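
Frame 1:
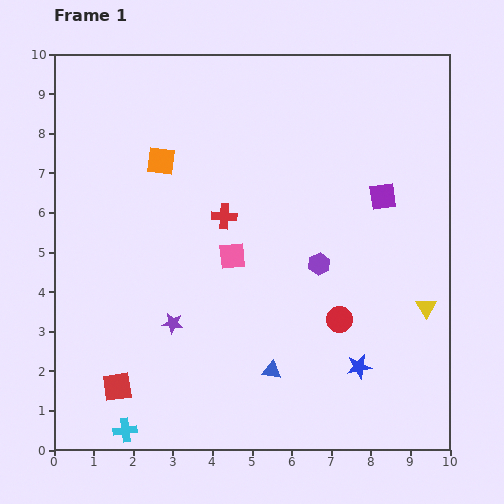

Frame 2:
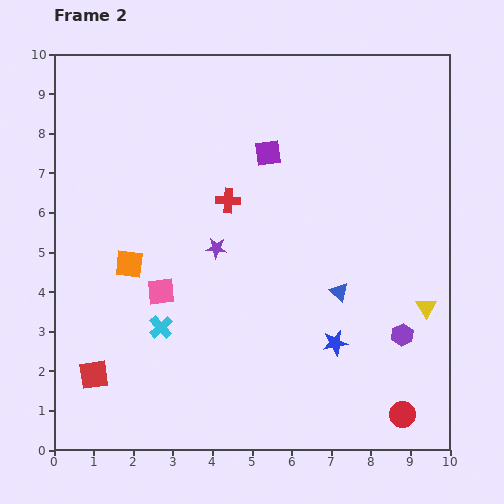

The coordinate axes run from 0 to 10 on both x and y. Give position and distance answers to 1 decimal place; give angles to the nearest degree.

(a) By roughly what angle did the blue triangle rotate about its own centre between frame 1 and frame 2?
32° clockwise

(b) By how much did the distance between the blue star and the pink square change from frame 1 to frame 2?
+0.3

Distance in frame 1: 4.3. Distance in frame 2: 4.6.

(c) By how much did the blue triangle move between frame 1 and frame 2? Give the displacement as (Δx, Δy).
(1.7, 2.0)

The blue triangle was at (5.5, 2.0) in frame 1 and (7.2, 4.0) in frame 2.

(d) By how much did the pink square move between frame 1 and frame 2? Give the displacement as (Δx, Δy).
(-1.8, -0.9)

The pink square was at (4.5, 4.9) in frame 1 and (2.7, 4.0) in frame 2.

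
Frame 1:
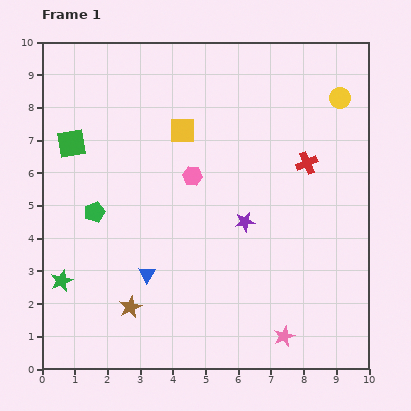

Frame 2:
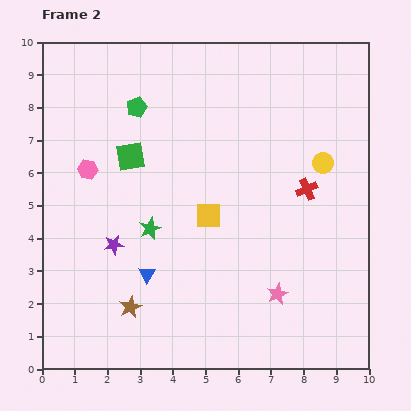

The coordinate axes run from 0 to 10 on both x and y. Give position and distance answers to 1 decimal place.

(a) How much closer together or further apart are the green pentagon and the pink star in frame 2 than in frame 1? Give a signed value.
+0.2

Distance in frame 1: 6.9. Distance in frame 2: 7.1.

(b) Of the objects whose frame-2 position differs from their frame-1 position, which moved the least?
the red cross

(moved 0.8)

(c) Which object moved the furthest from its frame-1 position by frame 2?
the purple star

(moved 4.1; next 3.5)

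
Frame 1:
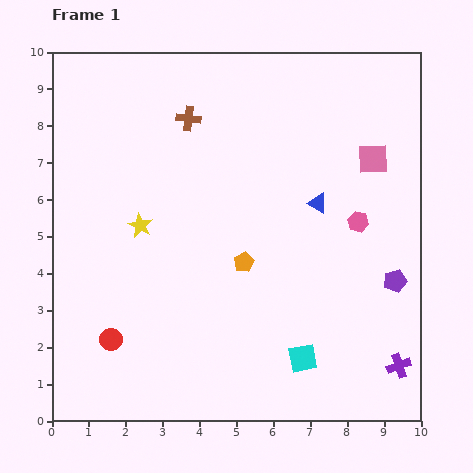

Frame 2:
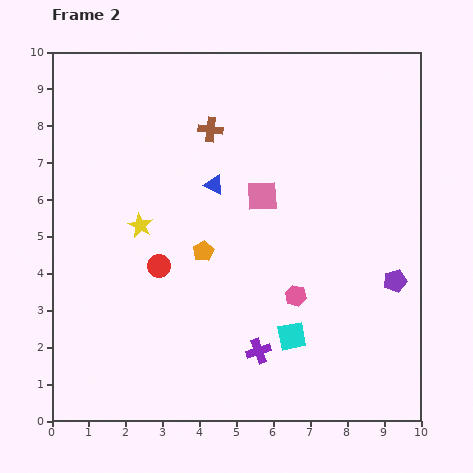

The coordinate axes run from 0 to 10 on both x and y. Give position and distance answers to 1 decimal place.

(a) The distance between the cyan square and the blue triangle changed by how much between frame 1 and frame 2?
+0.4

Distance in frame 1: 4.2. Distance in frame 2: 4.6.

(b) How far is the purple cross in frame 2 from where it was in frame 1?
3.8

The purple cross moved from (9.4, 1.5) to (5.6, 1.9), a distance of √(3.8² + 0.4²) ≈ 3.8.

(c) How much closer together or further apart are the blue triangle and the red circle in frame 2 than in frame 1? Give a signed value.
-4.0

Distance in frame 1: 6.7. Distance in frame 2: 2.7.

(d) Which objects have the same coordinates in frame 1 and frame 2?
the yellow star, the purple pentagon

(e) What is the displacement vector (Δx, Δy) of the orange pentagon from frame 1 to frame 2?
(-1.1, 0.3)

The orange pentagon was at (5.2, 4.3) in frame 1 and (4.1, 4.6) in frame 2.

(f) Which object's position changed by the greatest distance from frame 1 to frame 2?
the purple cross

(moved 3.8; next 3.2)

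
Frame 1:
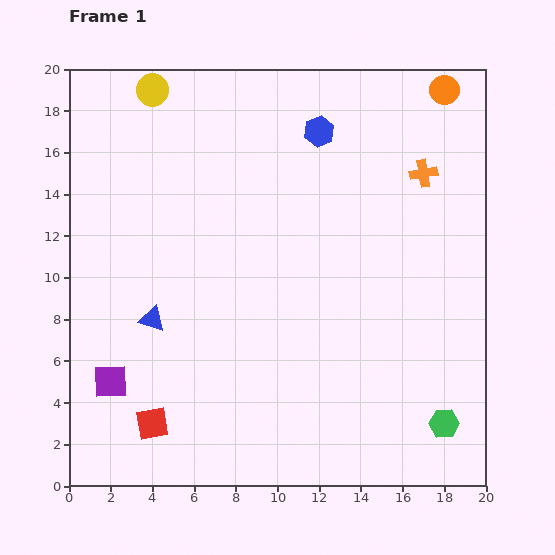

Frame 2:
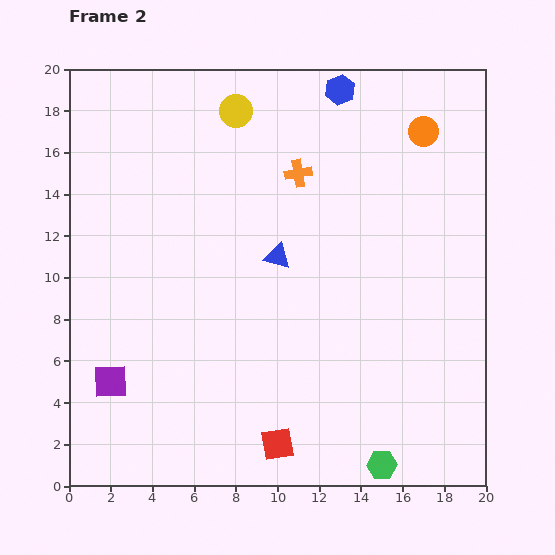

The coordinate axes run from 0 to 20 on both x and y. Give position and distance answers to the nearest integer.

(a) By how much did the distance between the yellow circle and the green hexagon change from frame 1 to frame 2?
-3

Distance in frame 1: 21. Distance in frame 2: 18.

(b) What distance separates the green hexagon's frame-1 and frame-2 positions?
4

The green hexagon moved from (18, 3) to (15, 1), a distance of √(3² + 2²) ≈ 4.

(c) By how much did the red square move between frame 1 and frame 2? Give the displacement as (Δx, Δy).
(6, -1)

The red square was at (4, 3) in frame 1 and (10, 2) in frame 2.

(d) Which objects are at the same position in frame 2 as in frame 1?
the purple square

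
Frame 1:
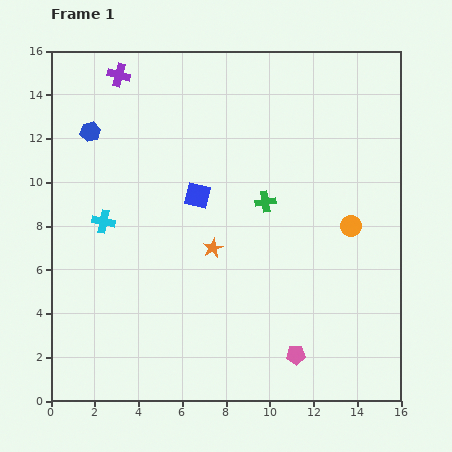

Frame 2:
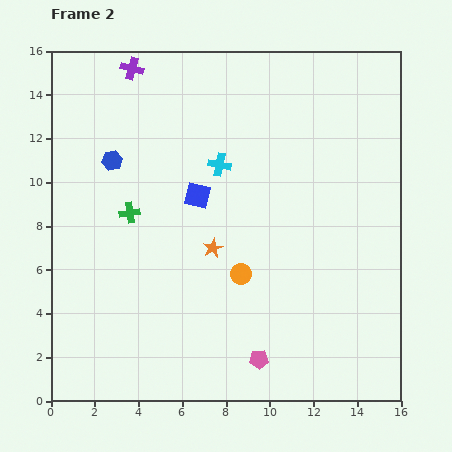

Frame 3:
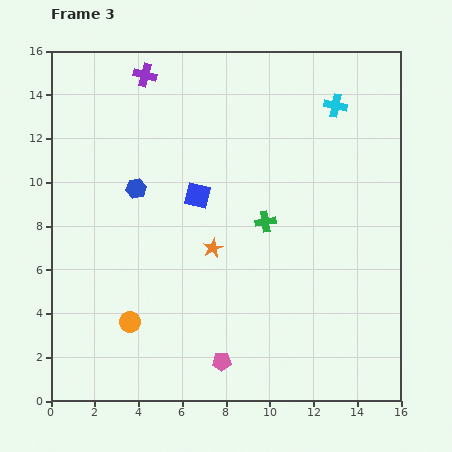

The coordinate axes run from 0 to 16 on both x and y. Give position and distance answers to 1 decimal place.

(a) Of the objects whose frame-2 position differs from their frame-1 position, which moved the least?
the purple cross

(moved 0.7)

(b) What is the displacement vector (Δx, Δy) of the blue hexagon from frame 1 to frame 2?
(1.0, -1.3)

The blue hexagon was at (1.8, 12.3) in frame 1 and (2.8, 11.0) in frame 2.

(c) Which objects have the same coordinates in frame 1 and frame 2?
the orange star, the blue square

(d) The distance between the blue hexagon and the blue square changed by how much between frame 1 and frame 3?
-2.9

Distance in frame 1: 5.7. Distance in frame 3: 2.8.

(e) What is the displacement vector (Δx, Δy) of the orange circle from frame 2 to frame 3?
(-5.1, -2.2)

The orange circle was at (8.7, 5.8) in frame 2 and (3.6, 3.6) in frame 3.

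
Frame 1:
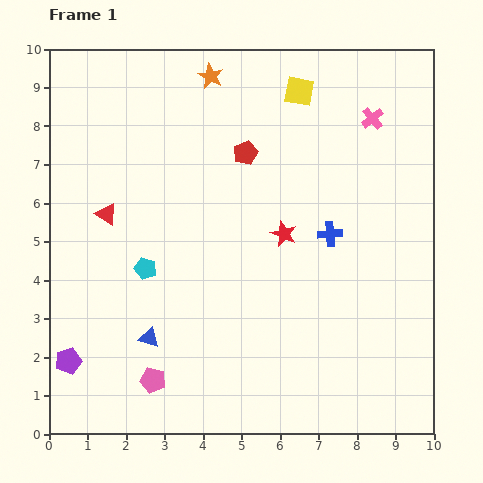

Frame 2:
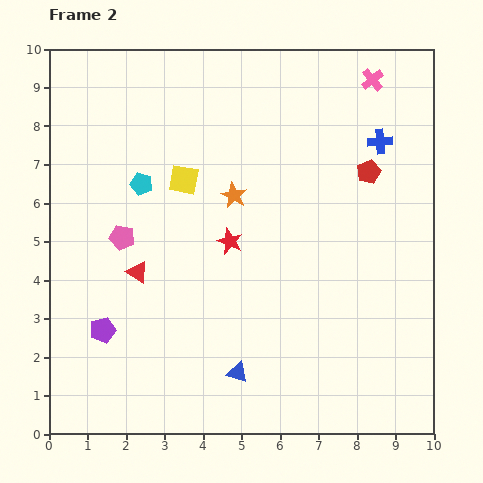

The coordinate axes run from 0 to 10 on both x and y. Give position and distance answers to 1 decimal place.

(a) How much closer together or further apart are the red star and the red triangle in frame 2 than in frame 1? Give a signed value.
-2.1

Distance in frame 1: 4.6. Distance in frame 2: 2.5.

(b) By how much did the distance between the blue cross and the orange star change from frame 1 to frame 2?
-1.1

Distance in frame 1: 5.1. Distance in frame 2: 4.0.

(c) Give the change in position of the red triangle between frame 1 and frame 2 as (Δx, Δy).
(0.8, -1.5)

The red triangle was at (1.5, 5.7) in frame 1 and (2.3, 4.2) in frame 2.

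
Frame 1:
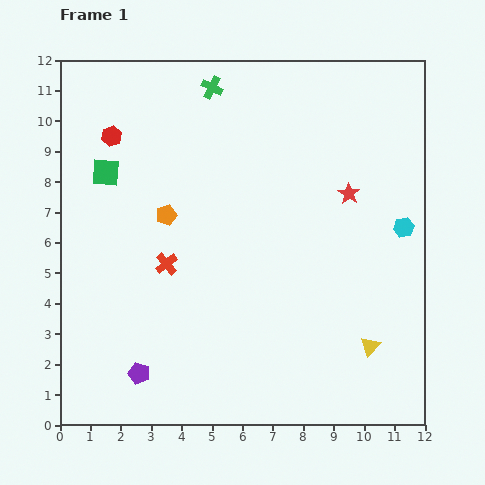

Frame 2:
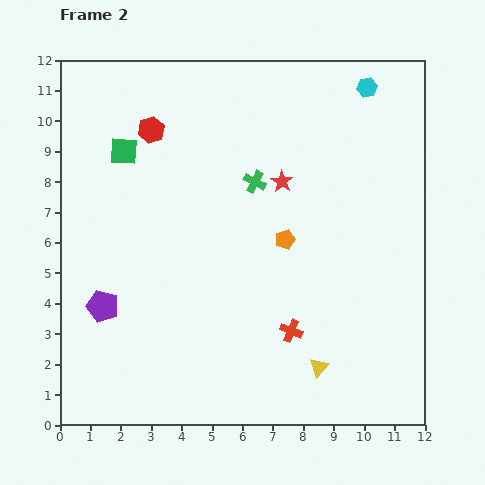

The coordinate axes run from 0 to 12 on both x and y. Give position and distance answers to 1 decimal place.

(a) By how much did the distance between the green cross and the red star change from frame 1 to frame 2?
-4.8

Distance in frame 1: 5.7. Distance in frame 2: 0.9.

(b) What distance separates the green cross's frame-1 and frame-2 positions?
3.4

The green cross moved from (5.0, 11.1) to (6.4, 8.0), a distance of √(1.4² + 3.1²) ≈ 3.4.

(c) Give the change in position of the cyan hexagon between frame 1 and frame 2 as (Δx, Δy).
(-1.2, 4.6)

The cyan hexagon was at (11.3, 6.5) in frame 1 and (10.1, 11.1) in frame 2.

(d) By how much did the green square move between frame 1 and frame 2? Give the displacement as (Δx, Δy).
(0.6, 0.7)

The green square was at (1.5, 8.3) in frame 1 and (2.1, 9.0) in frame 2.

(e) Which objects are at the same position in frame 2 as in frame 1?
none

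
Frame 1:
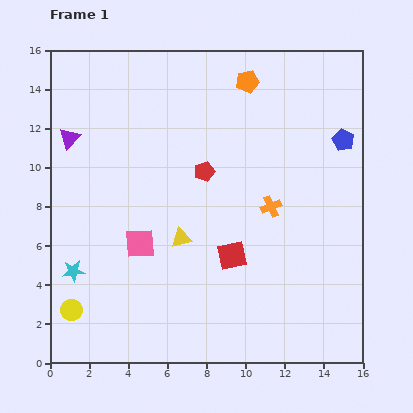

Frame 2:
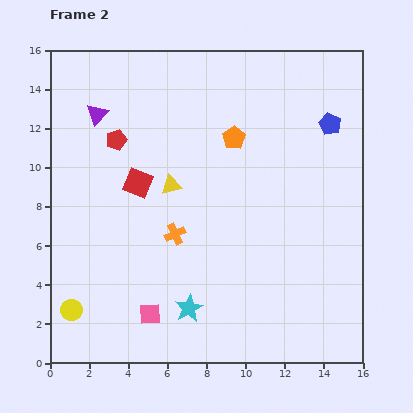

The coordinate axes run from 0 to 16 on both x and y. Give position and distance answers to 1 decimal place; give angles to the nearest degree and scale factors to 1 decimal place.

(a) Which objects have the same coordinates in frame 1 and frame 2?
the yellow circle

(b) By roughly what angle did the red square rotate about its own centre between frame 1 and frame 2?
36° clockwise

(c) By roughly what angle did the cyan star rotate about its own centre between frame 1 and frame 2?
21° counter-clockwise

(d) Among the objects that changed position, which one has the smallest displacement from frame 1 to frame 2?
the blue pentagon

(moved 1.1)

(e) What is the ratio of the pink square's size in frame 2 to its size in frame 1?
0.7×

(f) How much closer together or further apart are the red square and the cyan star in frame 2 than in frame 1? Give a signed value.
-1.2

Distance in frame 1: 8.1. Distance in frame 2: 6.9.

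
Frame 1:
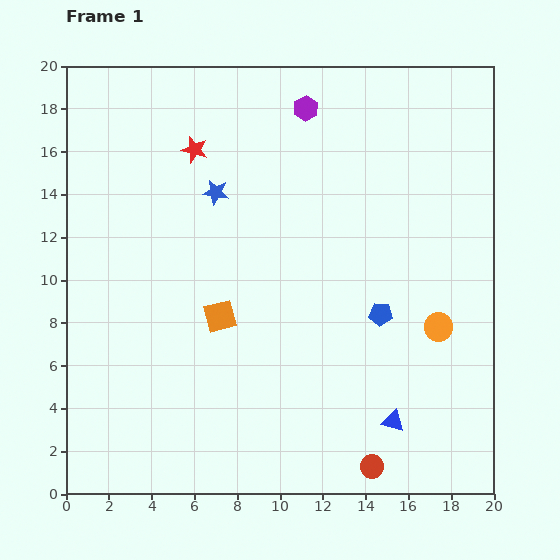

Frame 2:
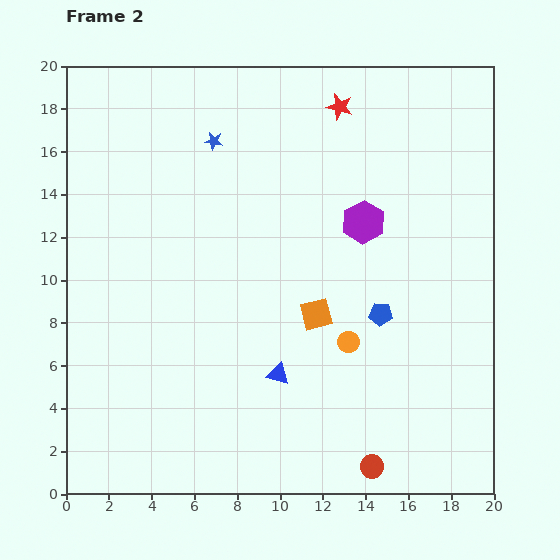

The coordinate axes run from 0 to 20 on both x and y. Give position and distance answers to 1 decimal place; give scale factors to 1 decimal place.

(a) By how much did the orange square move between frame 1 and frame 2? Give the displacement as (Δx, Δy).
(4.5, 0.1)

The orange square was at (7.2, 8.3) in frame 1 and (11.7, 8.4) in frame 2.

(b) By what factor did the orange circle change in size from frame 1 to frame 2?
0.7×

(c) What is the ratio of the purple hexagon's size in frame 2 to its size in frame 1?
1.7×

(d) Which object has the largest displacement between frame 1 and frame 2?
the red star

(moved 7.1; next 5.9)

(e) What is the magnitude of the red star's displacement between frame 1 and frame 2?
7.1

The red star moved from (6.0, 16.1) to (12.8, 18.1), a distance of √(6.8² + 2.0²) ≈ 7.1.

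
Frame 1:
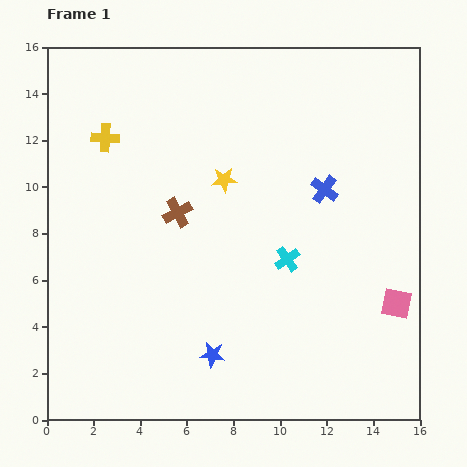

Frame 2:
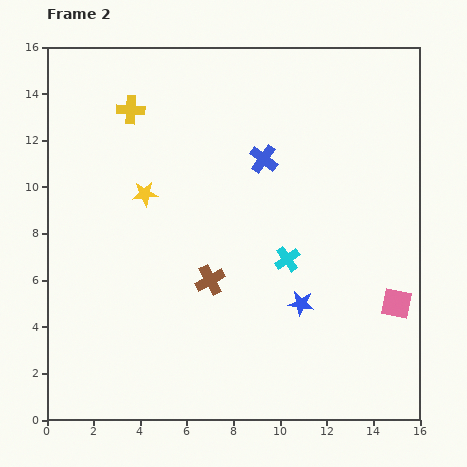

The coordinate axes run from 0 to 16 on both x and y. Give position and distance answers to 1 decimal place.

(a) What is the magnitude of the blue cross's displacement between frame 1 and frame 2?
2.9

The blue cross moved from (11.9, 9.9) to (9.3, 11.2), a distance of √(2.6² + 1.3²) ≈ 2.9.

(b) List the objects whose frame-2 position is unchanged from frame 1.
the cyan cross, the pink square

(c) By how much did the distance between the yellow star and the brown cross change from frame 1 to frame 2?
+2.2

Distance in frame 1: 2.4. Distance in frame 2: 4.6.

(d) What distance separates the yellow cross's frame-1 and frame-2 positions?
1.6

The yellow cross moved from (2.5, 12.1) to (3.6, 13.3), a distance of √(1.1² + 1.2²) ≈ 1.6.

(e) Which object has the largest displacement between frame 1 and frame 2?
the blue star

(moved 4.4; next 3.5)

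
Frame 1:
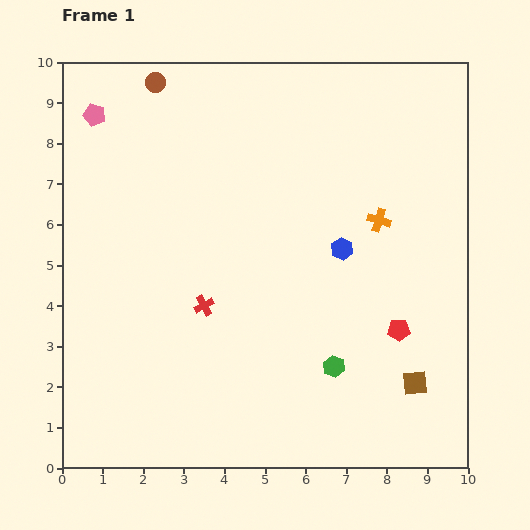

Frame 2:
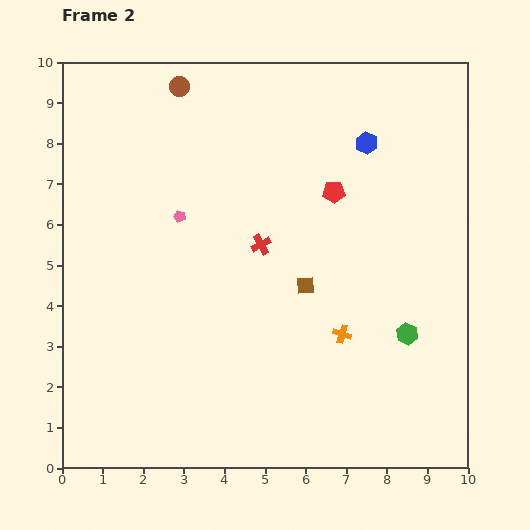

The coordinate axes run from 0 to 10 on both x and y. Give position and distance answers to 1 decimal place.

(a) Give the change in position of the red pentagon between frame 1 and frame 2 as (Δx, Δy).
(-1.6, 3.4)

The red pentagon was at (8.3, 3.4) in frame 1 and (6.7, 6.8) in frame 2.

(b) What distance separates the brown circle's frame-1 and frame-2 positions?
0.6

The brown circle moved from (2.3, 9.5) to (2.9, 9.4), a distance of √(0.6² + 0.1²) ≈ 0.6.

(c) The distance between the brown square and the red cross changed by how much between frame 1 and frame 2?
-4.0

Distance in frame 1: 5.5. Distance in frame 2: 1.5.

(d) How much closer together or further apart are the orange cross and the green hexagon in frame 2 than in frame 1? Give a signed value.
-2.2

Distance in frame 1: 3.8. Distance in frame 2: 1.6.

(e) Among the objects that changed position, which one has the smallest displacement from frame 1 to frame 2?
the brown circle

(moved 0.6)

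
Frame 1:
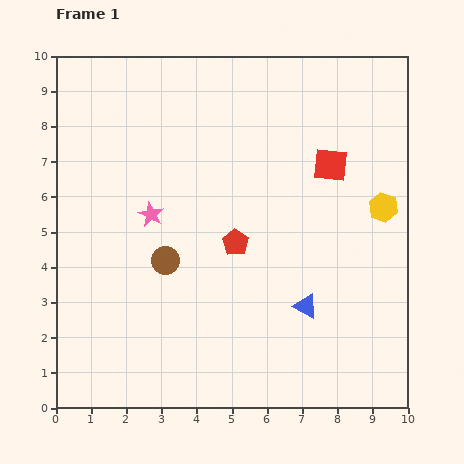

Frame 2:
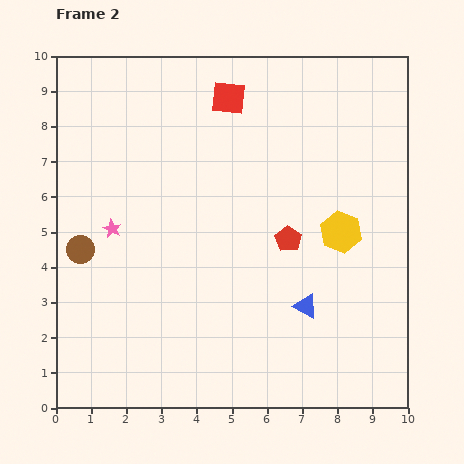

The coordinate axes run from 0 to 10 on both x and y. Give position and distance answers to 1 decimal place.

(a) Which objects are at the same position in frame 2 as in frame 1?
the blue triangle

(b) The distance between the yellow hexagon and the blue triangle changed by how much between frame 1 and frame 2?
-1.3

Distance in frame 1: 3.6. Distance in frame 2: 2.3.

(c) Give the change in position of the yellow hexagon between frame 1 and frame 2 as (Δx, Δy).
(-1.2, -0.7)

The yellow hexagon was at (9.3, 5.7) in frame 1 and (8.1, 5.0) in frame 2.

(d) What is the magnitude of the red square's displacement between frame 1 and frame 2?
3.5

The red square moved from (7.8, 6.9) to (4.9, 8.8), a distance of √(2.9² + 1.9²) ≈ 3.5.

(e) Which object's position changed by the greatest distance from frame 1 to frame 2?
the red square

(moved 3.5; next 2.4)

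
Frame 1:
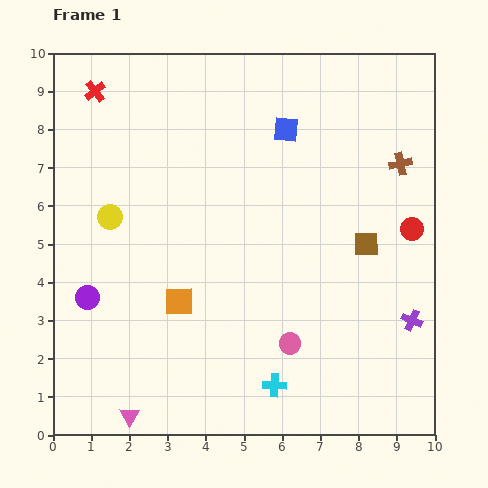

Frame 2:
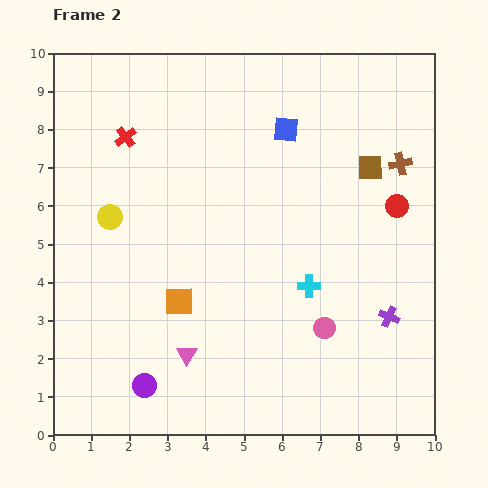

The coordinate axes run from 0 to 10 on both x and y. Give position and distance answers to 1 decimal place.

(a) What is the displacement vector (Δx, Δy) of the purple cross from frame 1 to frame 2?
(-0.6, 0.1)

The purple cross was at (9.4, 3.0) in frame 1 and (8.8, 3.1) in frame 2.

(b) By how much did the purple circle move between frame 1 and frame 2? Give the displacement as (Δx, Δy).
(1.5, -2.3)

The purple circle was at (0.9, 3.6) in frame 1 and (2.4, 1.3) in frame 2.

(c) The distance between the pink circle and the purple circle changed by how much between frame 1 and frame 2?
-0.5

Distance in frame 1: 5.4. Distance in frame 2: 4.9.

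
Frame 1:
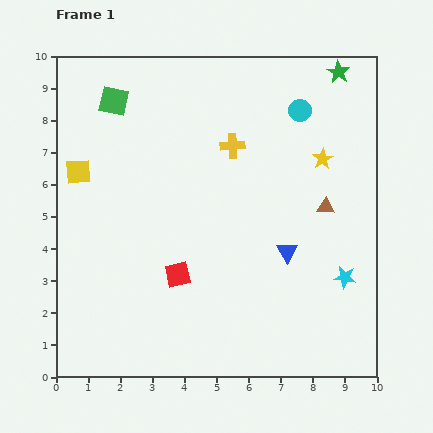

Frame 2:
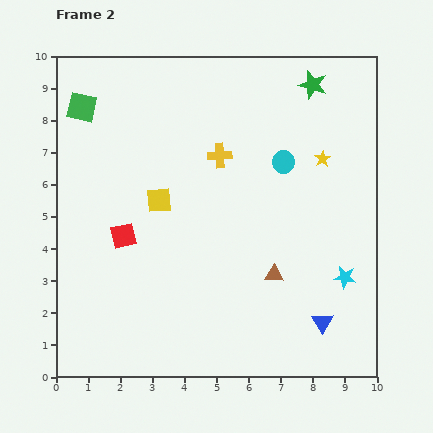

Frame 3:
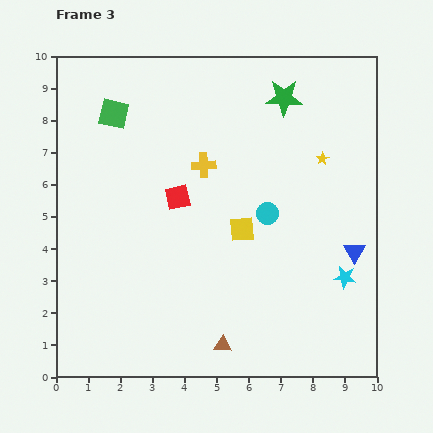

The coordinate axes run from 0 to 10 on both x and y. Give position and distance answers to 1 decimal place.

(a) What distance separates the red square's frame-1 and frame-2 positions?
2.1

The red square moved from (3.8, 3.2) to (2.1, 4.4), a distance of √(1.7² + 1.2²) ≈ 2.1.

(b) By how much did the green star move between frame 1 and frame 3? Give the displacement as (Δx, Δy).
(-1.7, -0.8)

The green star was at (8.8, 9.5) in frame 1 and (7.1, 8.7) in frame 3.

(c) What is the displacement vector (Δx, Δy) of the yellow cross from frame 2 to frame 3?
(-0.5, -0.3)

The yellow cross was at (5.1, 6.9) in frame 2 and (4.6, 6.6) in frame 3.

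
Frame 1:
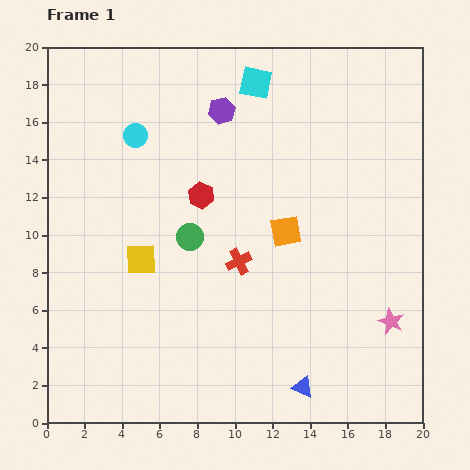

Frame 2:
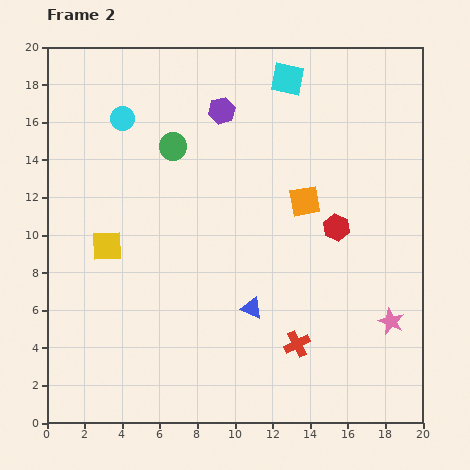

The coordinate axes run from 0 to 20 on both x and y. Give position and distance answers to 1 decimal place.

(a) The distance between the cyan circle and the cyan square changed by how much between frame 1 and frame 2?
+2.0

Distance in frame 1: 7.0. Distance in frame 2: 9.0.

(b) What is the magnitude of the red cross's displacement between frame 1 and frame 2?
5.4

The red cross moved from (10.2, 8.6) to (13.3, 4.2), a distance of √(3.1² + 4.4²) ≈ 5.4.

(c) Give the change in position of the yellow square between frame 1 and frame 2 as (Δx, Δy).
(-1.8, 0.7)

The yellow square was at (5.0, 8.7) in frame 1 and (3.2, 9.4) in frame 2.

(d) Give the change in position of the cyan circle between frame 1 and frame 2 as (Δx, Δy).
(-0.7, 0.9)

The cyan circle was at (4.7, 15.3) in frame 1 and (4.0, 16.2) in frame 2.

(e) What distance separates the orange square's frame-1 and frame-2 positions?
1.9

The orange square moved from (12.7, 10.2) to (13.7, 11.8), a distance of √(1.0² + 1.6²) ≈ 1.9.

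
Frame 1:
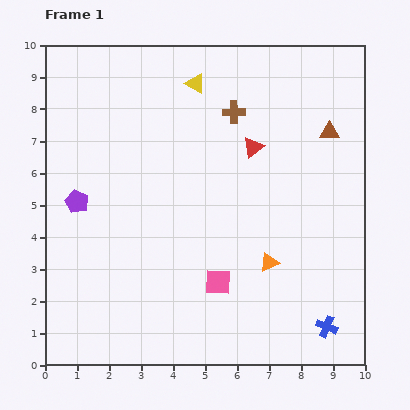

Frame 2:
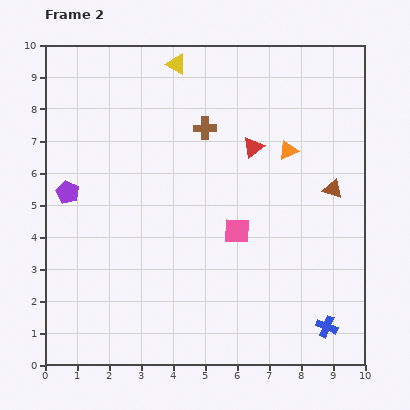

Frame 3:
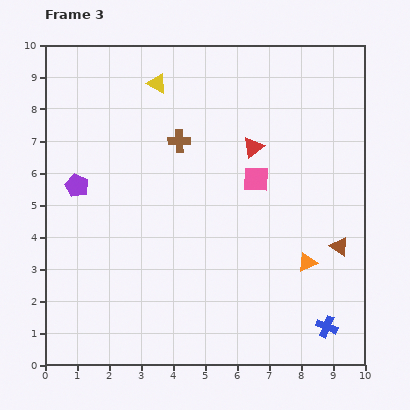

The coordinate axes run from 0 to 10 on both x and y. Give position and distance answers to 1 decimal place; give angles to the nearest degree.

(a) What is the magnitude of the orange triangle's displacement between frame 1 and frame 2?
3.6

The orange triangle moved from (7.0, 3.2) to (7.6, 6.7), a distance of √(0.6² + 3.5²) ≈ 3.6.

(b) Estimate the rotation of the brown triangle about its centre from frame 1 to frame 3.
34° clockwise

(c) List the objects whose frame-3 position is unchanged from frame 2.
the blue cross, the red triangle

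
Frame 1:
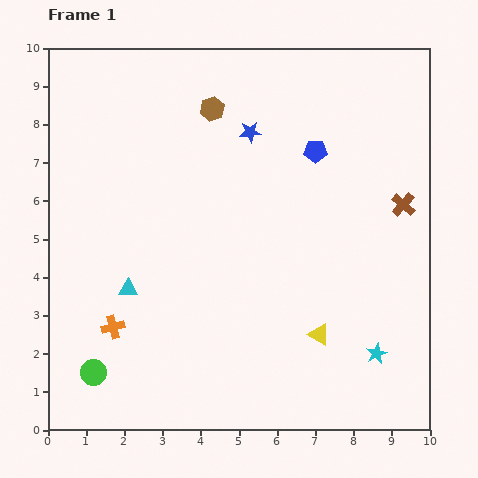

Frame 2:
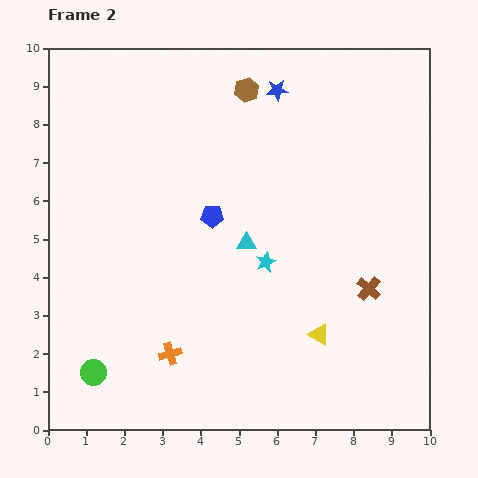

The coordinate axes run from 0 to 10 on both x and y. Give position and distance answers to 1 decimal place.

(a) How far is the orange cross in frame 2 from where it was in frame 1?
1.7

The orange cross moved from (1.7, 2.7) to (3.2, 2.0), a distance of √(1.5² + 0.7²) ≈ 1.7.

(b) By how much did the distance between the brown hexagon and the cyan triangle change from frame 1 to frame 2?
-1.2

Distance in frame 1: 5.2. Distance in frame 2: 4.0.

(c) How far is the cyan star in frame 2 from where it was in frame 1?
3.8

The cyan star moved from (8.6, 2.0) to (5.7, 4.4), a distance of √(2.9² + 2.4²) ≈ 3.8.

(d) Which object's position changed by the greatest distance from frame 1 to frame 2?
the cyan star

(moved 3.8; next 3.3)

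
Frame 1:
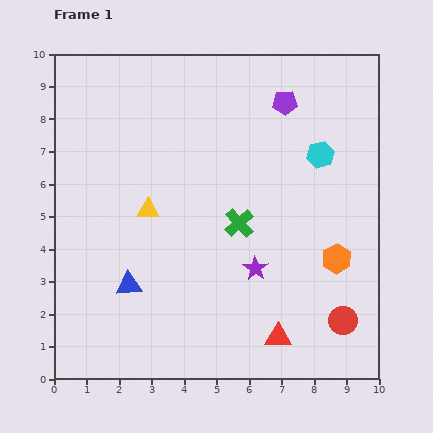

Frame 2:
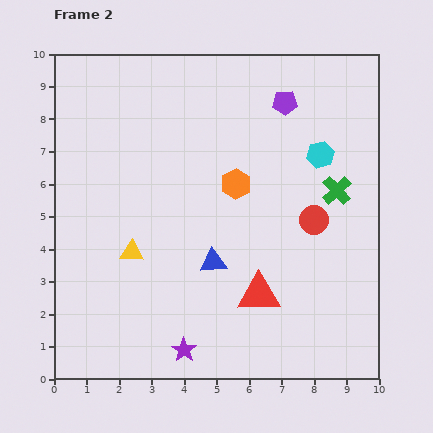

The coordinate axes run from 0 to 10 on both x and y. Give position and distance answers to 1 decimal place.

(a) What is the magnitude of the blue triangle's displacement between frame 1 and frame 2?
2.7

The blue triangle moved from (2.3, 2.9) to (4.9, 3.6), a distance of √(2.6² + 0.7²) ≈ 2.7.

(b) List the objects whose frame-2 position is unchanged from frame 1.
the cyan hexagon, the purple pentagon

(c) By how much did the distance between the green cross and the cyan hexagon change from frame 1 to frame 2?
-2.1

Distance in frame 1: 3.3. Distance in frame 2: 1.2.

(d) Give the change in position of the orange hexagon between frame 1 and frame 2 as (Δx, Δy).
(-3.1, 2.3)

The orange hexagon was at (8.7, 3.7) in frame 1 and (5.6, 6.0) in frame 2.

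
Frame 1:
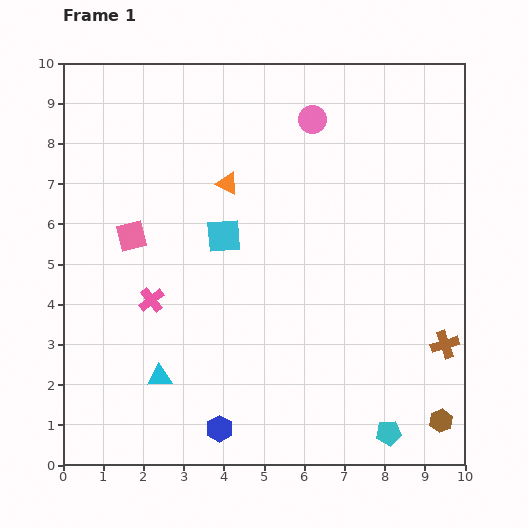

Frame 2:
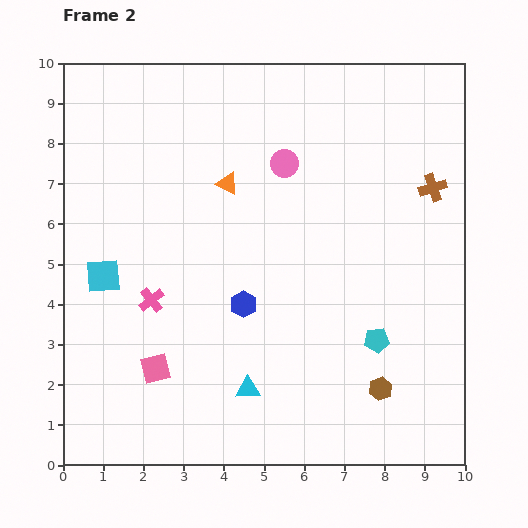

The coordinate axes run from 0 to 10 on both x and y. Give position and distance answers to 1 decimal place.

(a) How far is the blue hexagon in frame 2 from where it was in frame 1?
3.2

The blue hexagon moved from (3.9, 0.9) to (4.5, 4.0), a distance of √(0.6² + 3.1²) ≈ 3.2.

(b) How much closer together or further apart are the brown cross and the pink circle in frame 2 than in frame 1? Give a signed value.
-2.8

Distance in frame 1: 6.5. Distance in frame 2: 3.7.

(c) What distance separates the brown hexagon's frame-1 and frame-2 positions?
1.7

The brown hexagon moved from (9.4, 1.1) to (7.9, 1.9), a distance of √(1.5² + 0.8²) ≈ 1.7.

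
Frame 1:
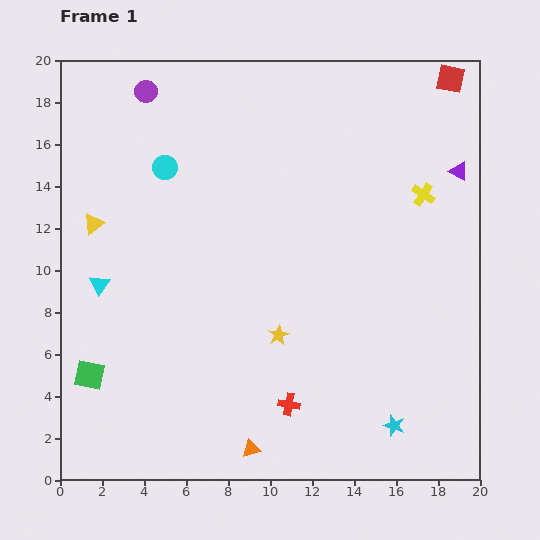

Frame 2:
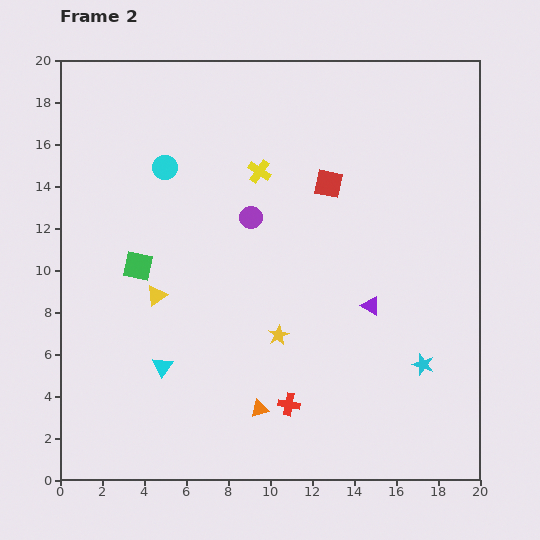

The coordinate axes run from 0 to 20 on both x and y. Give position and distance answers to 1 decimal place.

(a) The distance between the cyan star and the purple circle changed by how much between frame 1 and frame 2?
-9.0

Distance in frame 1: 19.8. Distance in frame 2: 10.8.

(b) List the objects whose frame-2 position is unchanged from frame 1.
the yellow star, the cyan circle, the red cross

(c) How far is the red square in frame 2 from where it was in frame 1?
7.7

The red square moved from (18.6, 19.1) to (12.8, 14.1), a distance of √(5.8² + 5.0²) ≈ 7.7.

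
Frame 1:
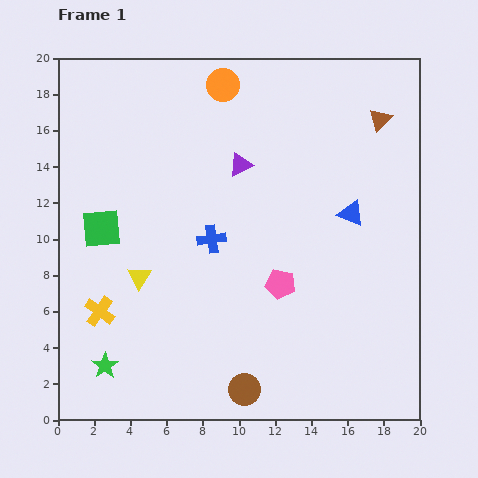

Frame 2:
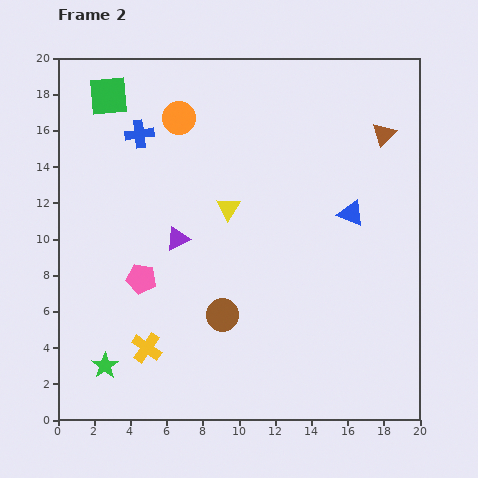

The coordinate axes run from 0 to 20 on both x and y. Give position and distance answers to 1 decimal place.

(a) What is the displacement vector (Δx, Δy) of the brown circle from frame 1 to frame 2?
(-1.2, 4.1)

The brown circle was at (10.3, 1.7) in frame 1 and (9.1, 5.8) in frame 2.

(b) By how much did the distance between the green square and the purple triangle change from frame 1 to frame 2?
+0.3

Distance in frame 1: 8.5. Distance in frame 2: 8.8.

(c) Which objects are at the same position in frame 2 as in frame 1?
the blue triangle, the green star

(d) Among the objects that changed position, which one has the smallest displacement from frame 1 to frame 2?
the brown triangle

(moved 0.8)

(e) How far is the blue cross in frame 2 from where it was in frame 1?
7.0

The blue cross moved from (8.5, 10.0) to (4.5, 15.8), a distance of √(4.0² + 5.8²) ≈ 7.0.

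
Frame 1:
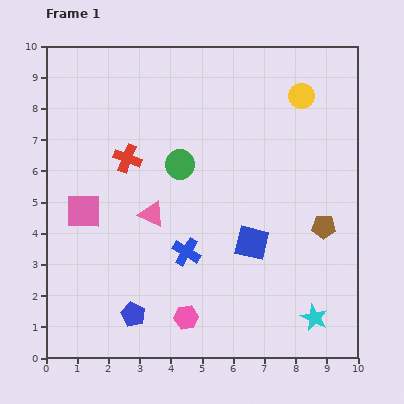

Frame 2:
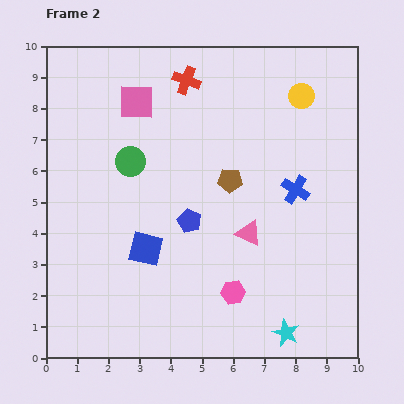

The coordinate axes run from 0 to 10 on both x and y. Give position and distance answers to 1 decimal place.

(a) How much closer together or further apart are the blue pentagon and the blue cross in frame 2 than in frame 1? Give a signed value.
+0.9

Distance in frame 1: 2.6. Distance in frame 2: 3.5.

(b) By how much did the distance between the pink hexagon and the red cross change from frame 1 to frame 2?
+1.6

Distance in frame 1: 5.4. Distance in frame 2: 7.0.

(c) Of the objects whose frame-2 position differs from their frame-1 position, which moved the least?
the cyan star

(moved 1.0)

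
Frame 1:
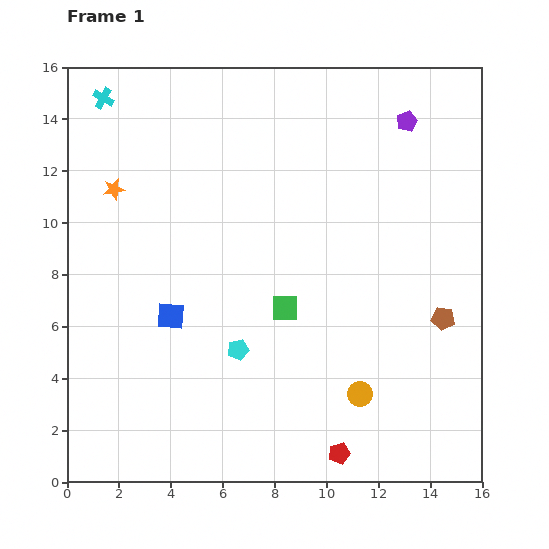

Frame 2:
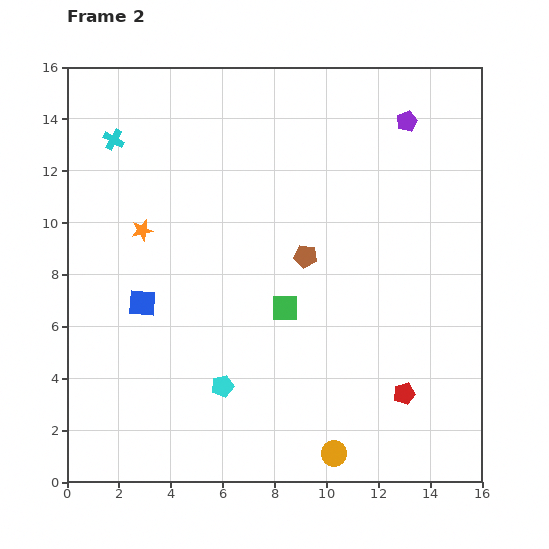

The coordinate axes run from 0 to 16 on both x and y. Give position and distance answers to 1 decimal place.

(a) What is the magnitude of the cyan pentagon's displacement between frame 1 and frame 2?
1.5

The cyan pentagon moved from (6.6, 5.1) to (6.0, 3.7), a distance of √(0.6² + 1.4²) ≈ 1.5.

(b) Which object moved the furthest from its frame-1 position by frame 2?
the brown pentagon

(moved 5.8; next 3.4)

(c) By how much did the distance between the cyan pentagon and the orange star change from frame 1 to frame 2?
-1.0

Distance in frame 1: 7.8. Distance in frame 2: 6.8.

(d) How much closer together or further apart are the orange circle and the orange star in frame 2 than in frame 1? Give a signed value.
-1.1

Distance in frame 1: 12.4. Distance in frame 2: 11.3.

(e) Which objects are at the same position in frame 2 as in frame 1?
the green square, the purple pentagon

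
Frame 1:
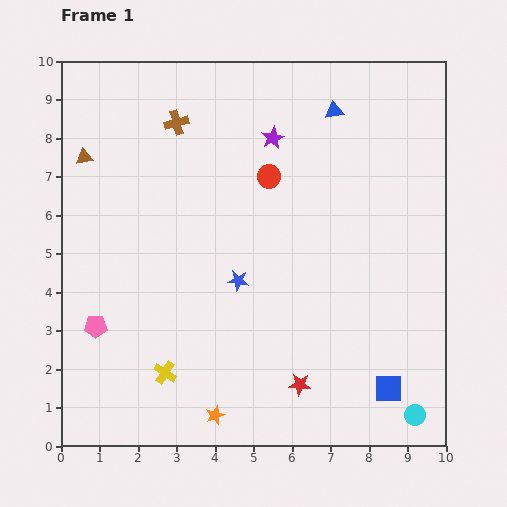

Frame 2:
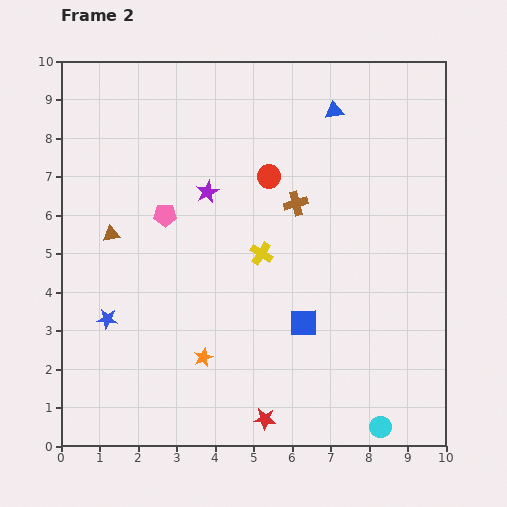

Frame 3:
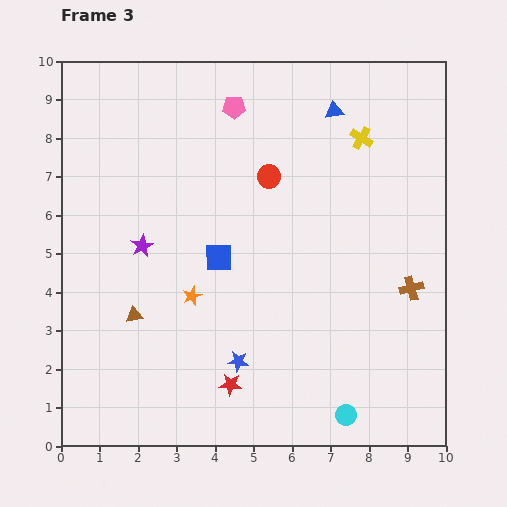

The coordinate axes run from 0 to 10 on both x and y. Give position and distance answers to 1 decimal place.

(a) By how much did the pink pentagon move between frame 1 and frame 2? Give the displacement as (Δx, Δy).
(1.8, 2.9)

The pink pentagon was at (0.9, 3.1) in frame 1 and (2.7, 6.0) in frame 2.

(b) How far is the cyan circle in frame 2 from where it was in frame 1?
0.9

The cyan circle moved from (9.2, 0.8) to (8.3, 0.5), a distance of √(0.9² + 0.3²) ≈ 0.9.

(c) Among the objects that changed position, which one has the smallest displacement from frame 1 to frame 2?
the cyan circle

(moved 0.9)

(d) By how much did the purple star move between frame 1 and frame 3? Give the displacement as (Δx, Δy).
(-3.4, -2.8)

The purple star was at (5.5, 8.0) in frame 1 and (2.1, 5.2) in frame 3.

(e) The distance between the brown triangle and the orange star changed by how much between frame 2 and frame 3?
-2.4

Distance in frame 2: 4.0. Distance in frame 3: 1.6.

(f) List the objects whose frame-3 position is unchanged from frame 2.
the red circle, the blue triangle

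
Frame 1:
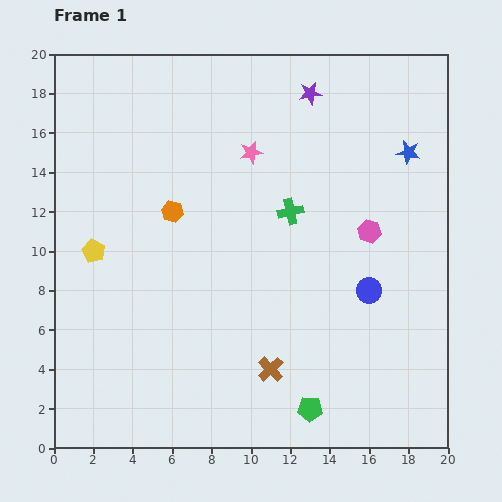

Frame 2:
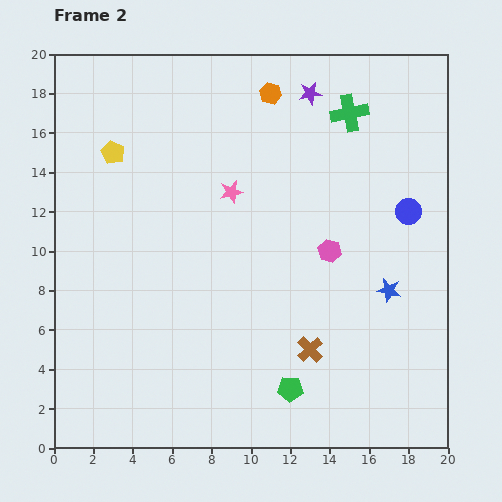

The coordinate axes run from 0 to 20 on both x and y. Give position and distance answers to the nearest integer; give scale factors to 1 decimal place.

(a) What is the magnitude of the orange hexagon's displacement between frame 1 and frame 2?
8

The orange hexagon moved from (6, 12) to (11, 18), a distance of √(5² + 6²) ≈ 8.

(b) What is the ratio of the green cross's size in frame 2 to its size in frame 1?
1.4×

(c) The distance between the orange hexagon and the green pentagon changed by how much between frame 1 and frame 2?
+3

Distance in frame 1: 12. Distance in frame 2: 15.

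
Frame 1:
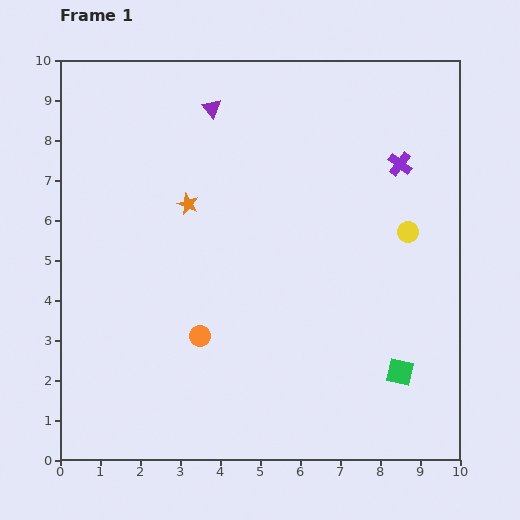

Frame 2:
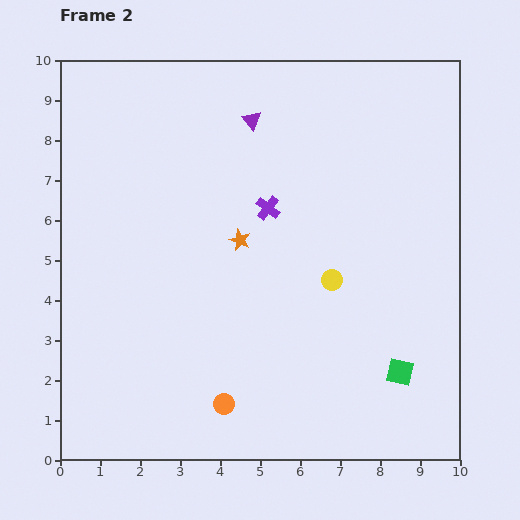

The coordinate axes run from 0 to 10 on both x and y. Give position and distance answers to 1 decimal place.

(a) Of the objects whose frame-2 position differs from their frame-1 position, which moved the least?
the purple triangle

(moved 1.0)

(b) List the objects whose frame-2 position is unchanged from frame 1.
the green square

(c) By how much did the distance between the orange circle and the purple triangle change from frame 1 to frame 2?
+1.4

Distance in frame 1: 5.7. Distance in frame 2: 7.1.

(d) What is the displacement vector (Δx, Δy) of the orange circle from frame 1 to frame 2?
(0.6, -1.7)

The orange circle was at (3.5, 3.1) in frame 1 and (4.1, 1.4) in frame 2.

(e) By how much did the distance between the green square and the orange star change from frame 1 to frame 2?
-1.6

Distance in frame 1: 6.8. Distance in frame 2: 5.2.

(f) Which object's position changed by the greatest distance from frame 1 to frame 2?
the purple cross

(moved 3.5; next 2.2)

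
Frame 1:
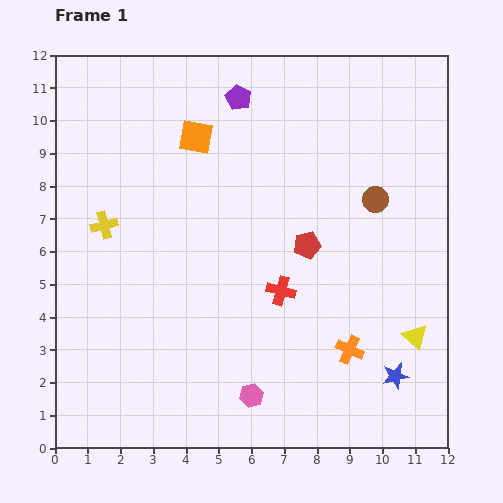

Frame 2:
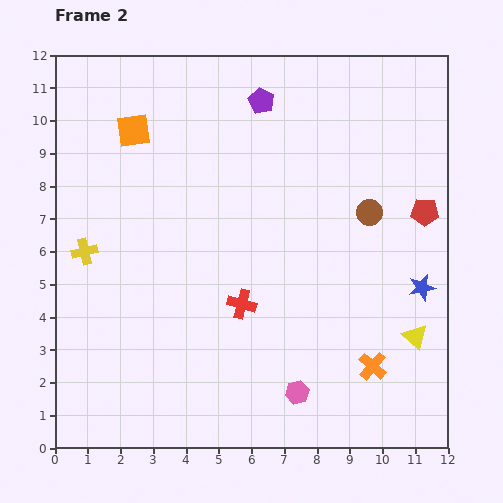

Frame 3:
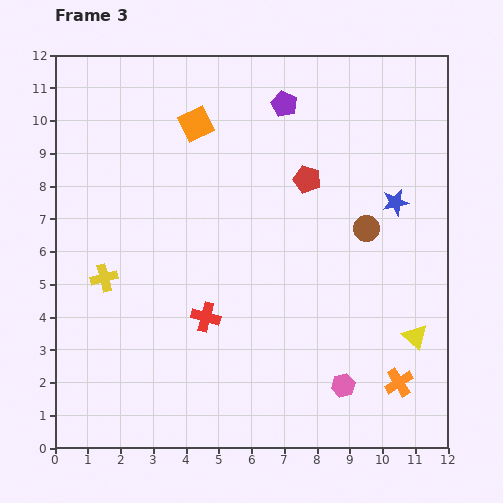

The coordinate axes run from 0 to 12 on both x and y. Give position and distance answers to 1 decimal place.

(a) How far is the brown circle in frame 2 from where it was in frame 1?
0.4

The brown circle moved from (9.8, 7.6) to (9.6, 7.2), a distance of √(0.2² + 0.4²) ≈ 0.4.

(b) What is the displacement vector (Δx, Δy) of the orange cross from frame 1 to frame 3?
(1.5, -1.0)

The orange cross was at (9.0, 3.0) in frame 1 and (10.5, 2.0) in frame 3.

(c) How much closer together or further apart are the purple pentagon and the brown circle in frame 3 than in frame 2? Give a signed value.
-0.2

Distance in frame 2: 4.7. Distance in frame 3: 4.5.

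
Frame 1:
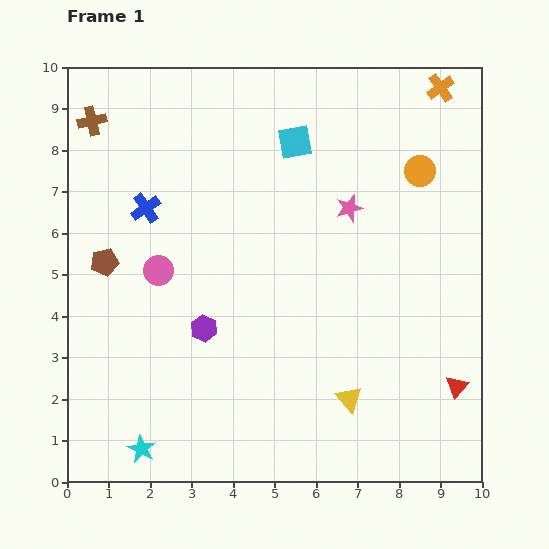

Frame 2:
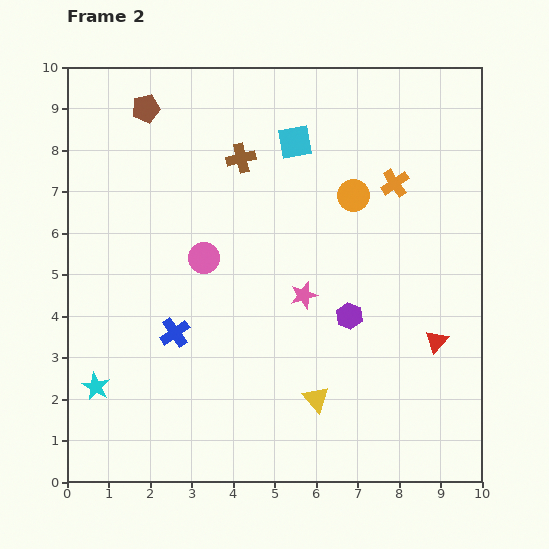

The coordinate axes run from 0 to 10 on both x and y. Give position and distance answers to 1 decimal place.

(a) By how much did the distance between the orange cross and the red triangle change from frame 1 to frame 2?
-3.3

Distance in frame 1: 7.2. Distance in frame 2: 3.9.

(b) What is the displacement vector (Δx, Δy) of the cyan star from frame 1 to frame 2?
(-1.1, 1.5)

The cyan star was at (1.8, 0.8) in frame 1 and (0.7, 2.3) in frame 2.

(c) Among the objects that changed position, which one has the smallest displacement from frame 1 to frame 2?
the yellow triangle

(moved 0.8)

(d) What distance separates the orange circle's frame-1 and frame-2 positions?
1.7

The orange circle moved from (8.5, 7.5) to (6.9, 6.9), a distance of √(1.6² + 0.6²) ≈ 1.7.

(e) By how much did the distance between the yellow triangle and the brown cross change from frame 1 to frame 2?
-3.0

Distance in frame 1: 9.1. Distance in frame 2: 6.1.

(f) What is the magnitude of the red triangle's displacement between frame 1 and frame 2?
1.2

The red triangle moved from (9.4, 2.3) to (8.9, 3.4), a distance of √(0.5² + 1.1²) ≈ 1.2.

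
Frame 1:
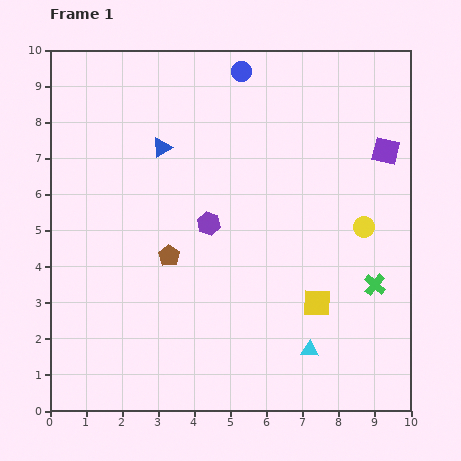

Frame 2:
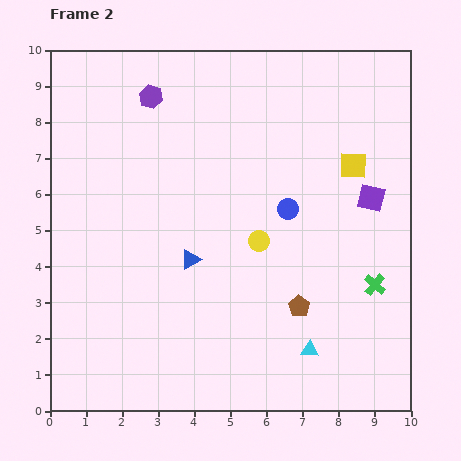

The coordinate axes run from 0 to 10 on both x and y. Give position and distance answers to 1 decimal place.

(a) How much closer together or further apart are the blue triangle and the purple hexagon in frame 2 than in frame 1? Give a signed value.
+2.1

Distance in frame 1: 2.5. Distance in frame 2: 4.6.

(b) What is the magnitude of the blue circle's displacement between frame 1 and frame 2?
4.0

The blue circle moved from (5.3, 9.4) to (6.6, 5.6), a distance of √(1.3² + 3.8²) ≈ 4.0.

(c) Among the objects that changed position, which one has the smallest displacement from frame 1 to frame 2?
the purple square

(moved 1.4)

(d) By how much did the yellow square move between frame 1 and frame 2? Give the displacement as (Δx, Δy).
(1.0, 3.8)

The yellow square was at (7.4, 3.0) in frame 1 and (8.4, 6.8) in frame 2.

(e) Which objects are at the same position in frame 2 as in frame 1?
the green cross, the cyan triangle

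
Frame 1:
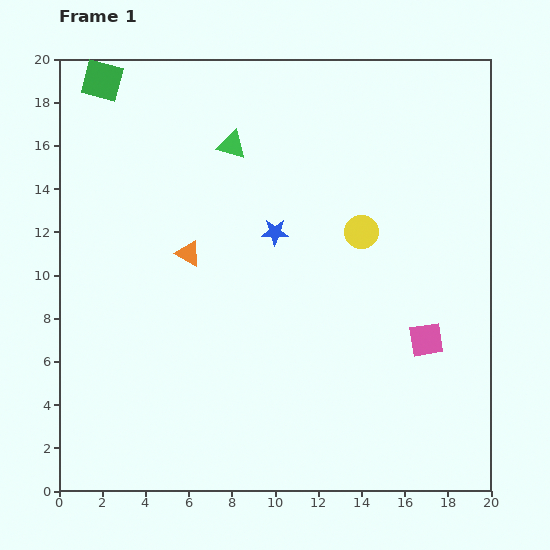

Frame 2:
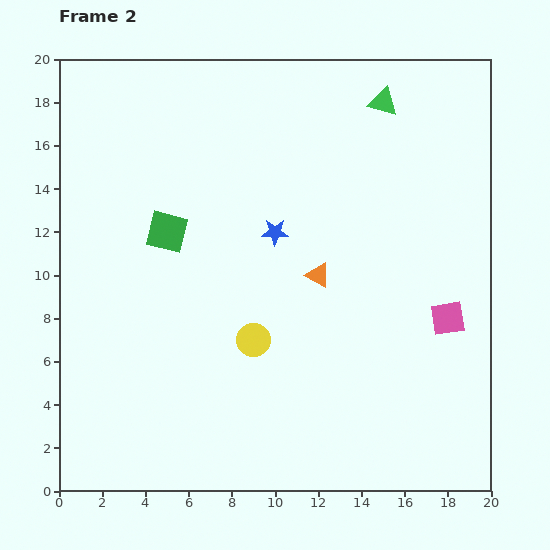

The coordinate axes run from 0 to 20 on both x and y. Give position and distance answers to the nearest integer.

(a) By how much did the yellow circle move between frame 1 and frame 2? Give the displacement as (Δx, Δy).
(-5, -5)

The yellow circle was at (14, 12) in frame 1 and (9, 7) in frame 2.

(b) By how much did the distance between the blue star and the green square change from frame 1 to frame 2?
-6

Distance in frame 1: 11. Distance in frame 2: 5.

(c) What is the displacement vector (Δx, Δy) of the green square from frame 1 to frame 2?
(3, -7)

The green square was at (2, 19) in frame 1 and (5, 12) in frame 2.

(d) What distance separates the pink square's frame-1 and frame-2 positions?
1

The pink square moved from (17, 7) to (18, 8), a distance of √(1² + 1²) ≈ 1.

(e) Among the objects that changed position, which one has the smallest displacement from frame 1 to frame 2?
the pink square

(moved 1)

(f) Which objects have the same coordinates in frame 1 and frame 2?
the blue star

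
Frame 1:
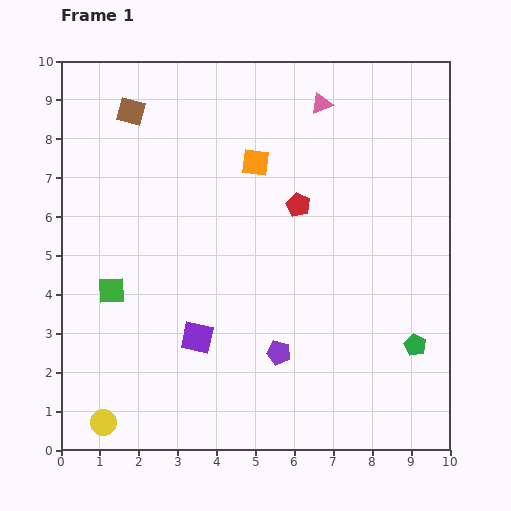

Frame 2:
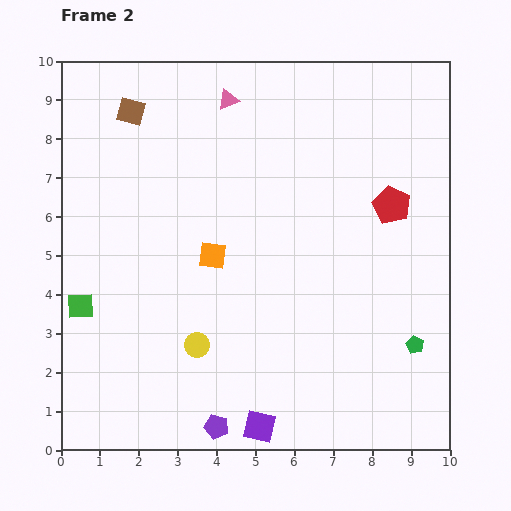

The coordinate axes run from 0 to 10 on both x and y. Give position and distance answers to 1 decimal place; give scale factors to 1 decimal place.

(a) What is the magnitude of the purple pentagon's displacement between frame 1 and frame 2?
2.5

The purple pentagon moved from (5.6, 2.5) to (4.0, 0.6), a distance of √(1.6² + 1.9²) ≈ 2.5.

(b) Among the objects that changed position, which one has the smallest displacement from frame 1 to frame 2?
the green square

(moved 0.9)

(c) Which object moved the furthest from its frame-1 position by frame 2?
the yellow circle

(moved 3.1; next 2.8)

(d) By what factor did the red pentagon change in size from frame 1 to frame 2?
1.6×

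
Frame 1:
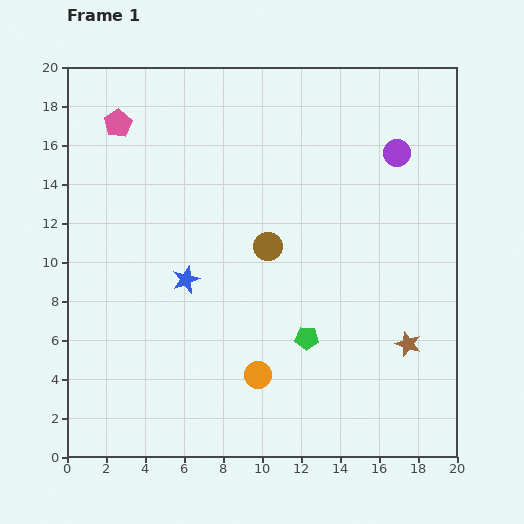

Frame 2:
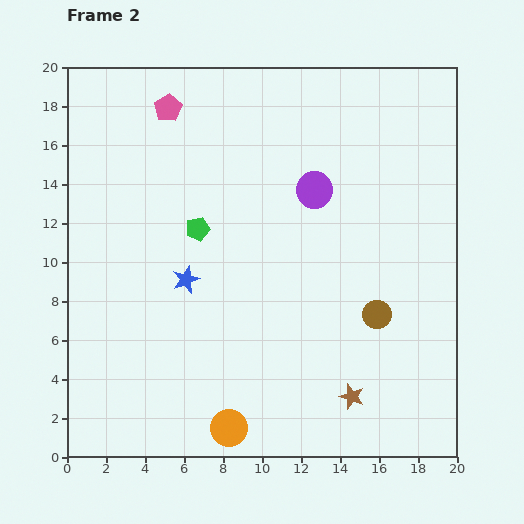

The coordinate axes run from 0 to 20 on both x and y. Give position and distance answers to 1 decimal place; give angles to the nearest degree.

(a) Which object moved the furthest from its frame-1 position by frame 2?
the green pentagon

(moved 7.9; next 6.6)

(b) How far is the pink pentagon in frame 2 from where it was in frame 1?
2.7

The pink pentagon moved from (2.6, 17.1) to (5.2, 17.9), a distance of √(2.6² + 0.8²) ≈ 2.7.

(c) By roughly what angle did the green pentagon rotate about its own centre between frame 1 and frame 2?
18° counter-clockwise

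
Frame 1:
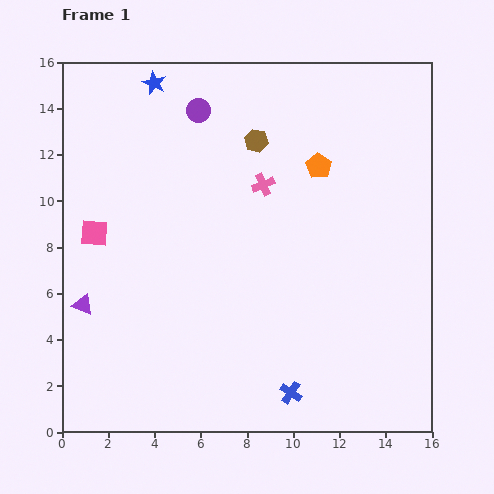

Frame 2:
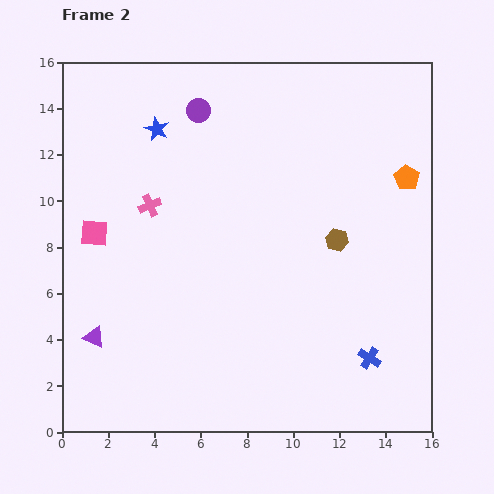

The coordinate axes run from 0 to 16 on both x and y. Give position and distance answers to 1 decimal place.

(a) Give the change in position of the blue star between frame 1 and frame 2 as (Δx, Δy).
(0.1, -2.0)

The blue star was at (4.0, 15.1) in frame 1 and (4.1, 13.1) in frame 2.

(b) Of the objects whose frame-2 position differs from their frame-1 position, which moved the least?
the purple triangle

(moved 1.5)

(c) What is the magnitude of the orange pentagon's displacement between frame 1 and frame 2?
3.8

The orange pentagon moved from (11.1, 11.5) to (14.9, 11.0), a distance of √(3.8² + 0.5²) ≈ 3.8.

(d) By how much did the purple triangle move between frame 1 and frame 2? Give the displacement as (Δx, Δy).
(0.5, -1.4)

The purple triangle was at (0.9, 5.5) in frame 1 and (1.4, 4.1) in frame 2.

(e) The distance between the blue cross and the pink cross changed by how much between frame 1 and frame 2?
+2.5

Distance in frame 1: 9.1. Distance in frame 2: 11.6.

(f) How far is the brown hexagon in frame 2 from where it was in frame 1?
5.5

The brown hexagon moved from (8.4, 12.6) to (11.9, 8.3), a distance of √(3.5² + 4.3²) ≈ 5.5.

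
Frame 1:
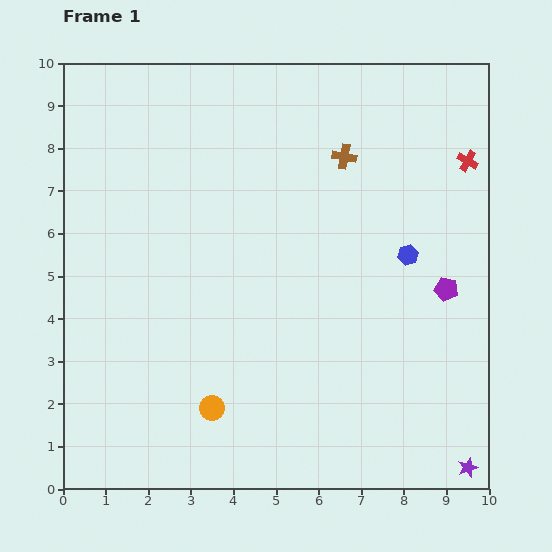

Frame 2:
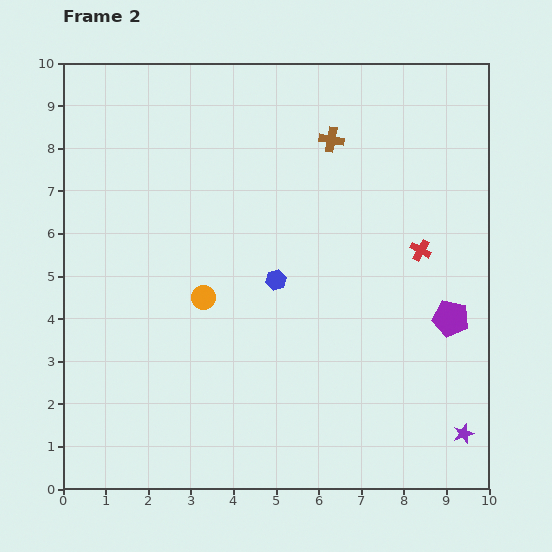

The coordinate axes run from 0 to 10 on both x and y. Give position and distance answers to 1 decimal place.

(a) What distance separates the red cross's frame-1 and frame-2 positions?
2.4

The red cross moved from (9.5, 7.7) to (8.4, 5.6), a distance of √(1.1² + 2.1²) ≈ 2.4.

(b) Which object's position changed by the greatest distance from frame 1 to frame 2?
the blue hexagon

(moved 3.2; next 2.6)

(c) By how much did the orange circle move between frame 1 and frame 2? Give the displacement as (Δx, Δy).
(-0.2, 2.6)

The orange circle was at (3.5, 1.9) in frame 1 and (3.3, 4.5) in frame 2.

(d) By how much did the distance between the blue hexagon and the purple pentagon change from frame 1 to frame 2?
+3.0

Distance in frame 1: 1.2. Distance in frame 2: 4.2.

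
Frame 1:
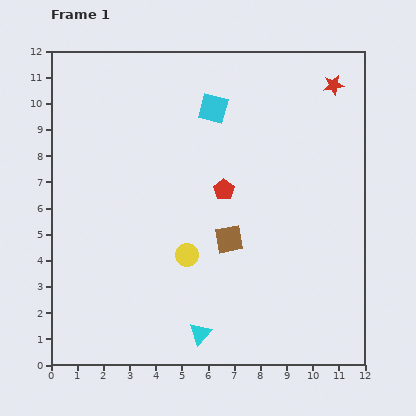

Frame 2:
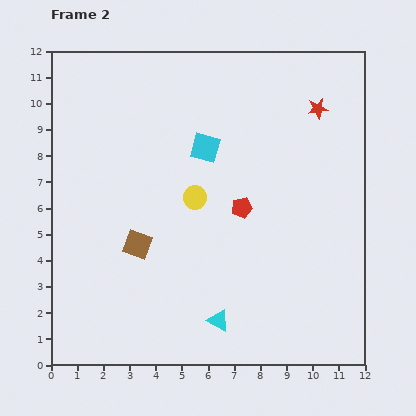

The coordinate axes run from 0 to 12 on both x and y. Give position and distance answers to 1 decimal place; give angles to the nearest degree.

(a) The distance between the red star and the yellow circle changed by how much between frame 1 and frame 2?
-2.8

Distance in frame 1: 8.6. Distance in frame 2: 5.8.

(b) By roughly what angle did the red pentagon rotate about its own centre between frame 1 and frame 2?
22° clockwise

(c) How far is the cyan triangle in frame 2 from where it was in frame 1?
0.9

The cyan triangle moved from (5.7, 1.2) to (6.4, 1.7), a distance of √(0.7² + 0.5²) ≈ 0.9.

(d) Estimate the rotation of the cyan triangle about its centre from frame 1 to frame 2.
44° counter-clockwise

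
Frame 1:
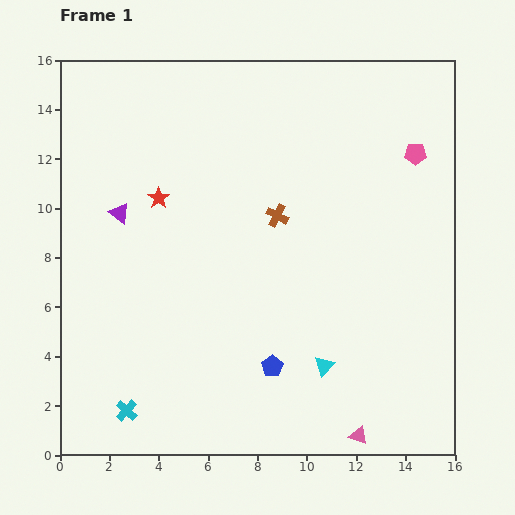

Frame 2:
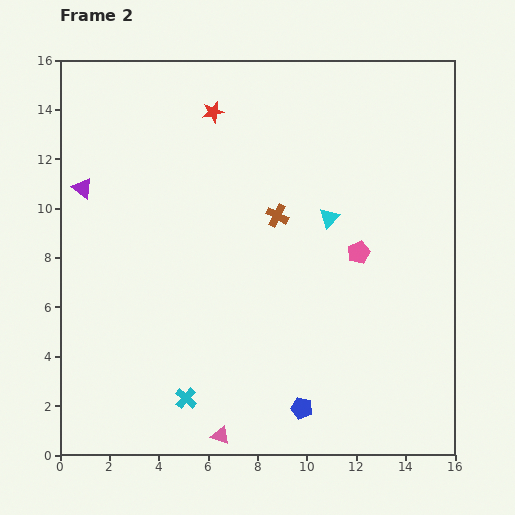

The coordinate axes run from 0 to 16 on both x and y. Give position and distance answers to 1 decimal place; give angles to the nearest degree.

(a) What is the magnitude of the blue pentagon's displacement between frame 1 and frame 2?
2.1

The blue pentagon moved from (8.6, 3.6) to (9.8, 1.9), a distance of √(1.2² + 1.7²) ≈ 2.1.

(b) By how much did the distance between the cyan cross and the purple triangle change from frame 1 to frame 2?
+1.5

Distance in frame 1: 8.0. Distance in frame 2: 9.5.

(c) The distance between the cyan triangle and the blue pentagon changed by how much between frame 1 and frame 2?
+5.7

Distance in frame 1: 2.1. Distance in frame 2: 7.8.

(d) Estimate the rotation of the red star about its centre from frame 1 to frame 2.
23° clockwise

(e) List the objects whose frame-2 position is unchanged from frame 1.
the brown cross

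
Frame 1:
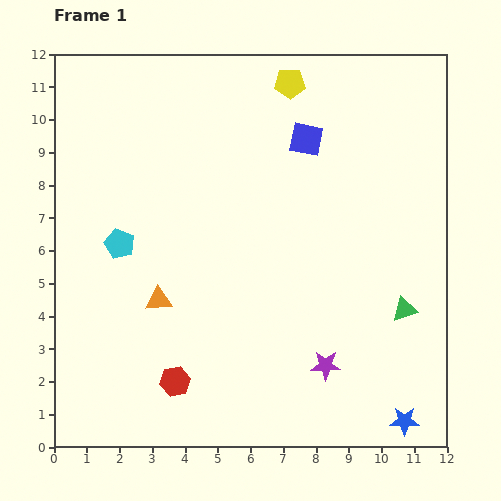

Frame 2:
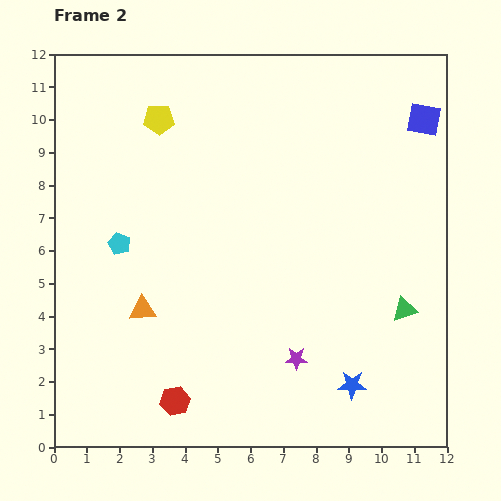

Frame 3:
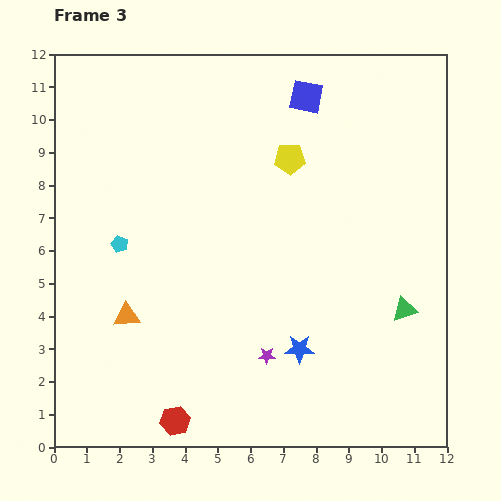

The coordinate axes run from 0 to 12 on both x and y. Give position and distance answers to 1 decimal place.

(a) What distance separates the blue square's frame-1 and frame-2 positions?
3.6

The blue square moved from (7.7, 9.4) to (11.3, 10.0), a distance of √(3.6² + 0.6²) ≈ 3.6.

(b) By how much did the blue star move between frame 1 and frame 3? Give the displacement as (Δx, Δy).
(-3.2, 2.2)

The blue star was at (10.7, 0.8) in frame 1 and (7.5, 3.0) in frame 3.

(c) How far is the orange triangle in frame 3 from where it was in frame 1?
1.1

The orange triangle moved from (3.2, 4.5) to (2.2, 4.0), a distance of √(1.0² + 0.5²) ≈ 1.1.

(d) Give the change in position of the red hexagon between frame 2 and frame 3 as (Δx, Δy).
(0.0, -0.6)

The red hexagon was at (3.7, 1.4) in frame 2 and (3.7, 0.8) in frame 3.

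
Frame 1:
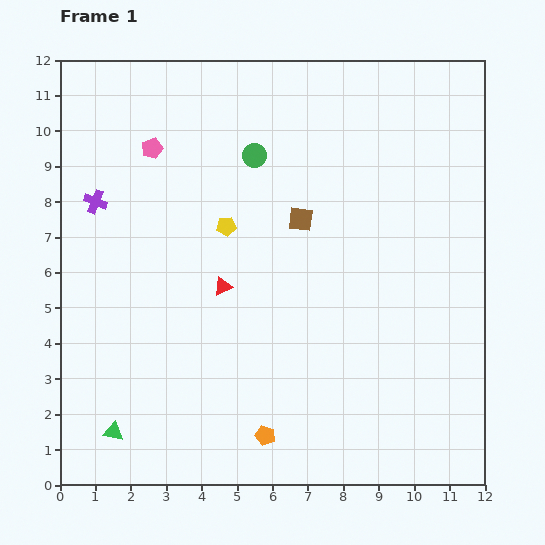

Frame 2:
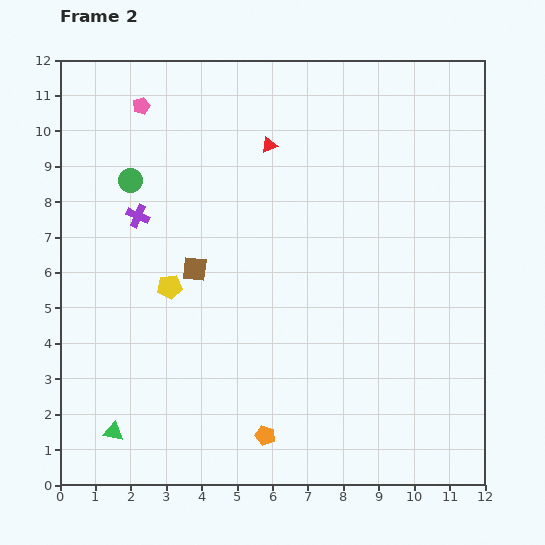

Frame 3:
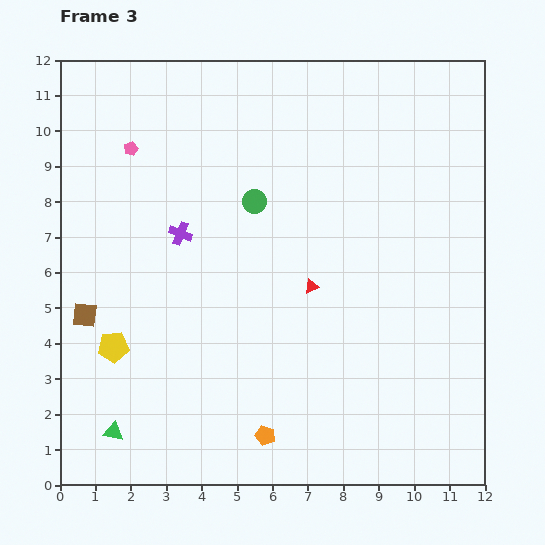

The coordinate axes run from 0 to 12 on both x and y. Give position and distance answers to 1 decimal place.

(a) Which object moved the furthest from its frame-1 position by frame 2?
the red triangle

(moved 4.2; next 3.6)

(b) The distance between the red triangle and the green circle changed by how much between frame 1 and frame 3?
-0.9

Distance in frame 1: 3.8. Distance in frame 3: 2.9.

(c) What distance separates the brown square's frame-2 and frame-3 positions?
3.4

The brown square moved from (3.8, 6.1) to (0.7, 4.8), a distance of √(3.1² + 1.3²) ≈ 3.4.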